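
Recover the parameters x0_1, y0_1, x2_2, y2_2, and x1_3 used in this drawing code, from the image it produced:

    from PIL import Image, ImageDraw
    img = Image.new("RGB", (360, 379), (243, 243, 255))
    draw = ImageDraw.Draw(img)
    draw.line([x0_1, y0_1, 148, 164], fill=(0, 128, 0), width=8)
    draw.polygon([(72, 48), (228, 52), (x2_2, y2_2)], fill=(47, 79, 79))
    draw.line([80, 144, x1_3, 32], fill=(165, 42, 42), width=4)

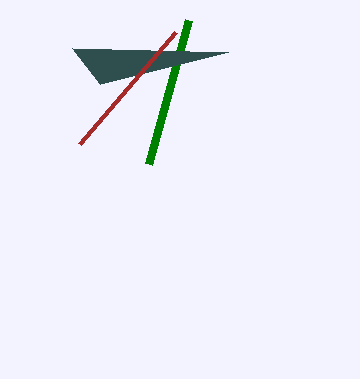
x0_1 = 188, y0_1 = 20, x2_2 = 100, y2_2 = 84, x1_3 = 176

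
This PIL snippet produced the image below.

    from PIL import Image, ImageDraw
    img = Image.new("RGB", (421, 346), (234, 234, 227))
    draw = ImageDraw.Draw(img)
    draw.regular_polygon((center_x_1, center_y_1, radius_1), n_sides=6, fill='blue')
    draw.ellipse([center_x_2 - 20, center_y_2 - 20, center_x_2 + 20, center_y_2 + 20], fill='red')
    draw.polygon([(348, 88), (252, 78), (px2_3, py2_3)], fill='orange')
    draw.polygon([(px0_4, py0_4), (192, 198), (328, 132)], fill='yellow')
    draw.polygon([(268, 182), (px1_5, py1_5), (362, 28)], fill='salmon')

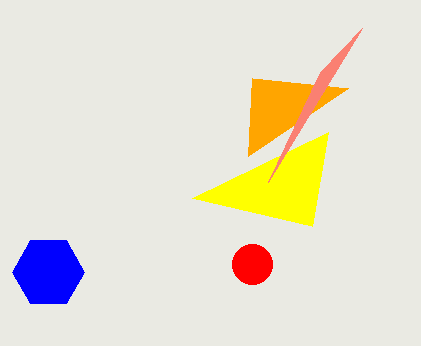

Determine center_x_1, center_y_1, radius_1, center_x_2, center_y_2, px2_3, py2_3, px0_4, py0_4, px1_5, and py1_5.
center_x_1 = 48, center_y_1 = 272, radius_1 = 36, center_x_2 = 252, center_y_2 = 264, px2_3 = 248, py2_3 = 156, px0_4 = 312, py0_4 = 226, px1_5 = 320, py1_5 = 72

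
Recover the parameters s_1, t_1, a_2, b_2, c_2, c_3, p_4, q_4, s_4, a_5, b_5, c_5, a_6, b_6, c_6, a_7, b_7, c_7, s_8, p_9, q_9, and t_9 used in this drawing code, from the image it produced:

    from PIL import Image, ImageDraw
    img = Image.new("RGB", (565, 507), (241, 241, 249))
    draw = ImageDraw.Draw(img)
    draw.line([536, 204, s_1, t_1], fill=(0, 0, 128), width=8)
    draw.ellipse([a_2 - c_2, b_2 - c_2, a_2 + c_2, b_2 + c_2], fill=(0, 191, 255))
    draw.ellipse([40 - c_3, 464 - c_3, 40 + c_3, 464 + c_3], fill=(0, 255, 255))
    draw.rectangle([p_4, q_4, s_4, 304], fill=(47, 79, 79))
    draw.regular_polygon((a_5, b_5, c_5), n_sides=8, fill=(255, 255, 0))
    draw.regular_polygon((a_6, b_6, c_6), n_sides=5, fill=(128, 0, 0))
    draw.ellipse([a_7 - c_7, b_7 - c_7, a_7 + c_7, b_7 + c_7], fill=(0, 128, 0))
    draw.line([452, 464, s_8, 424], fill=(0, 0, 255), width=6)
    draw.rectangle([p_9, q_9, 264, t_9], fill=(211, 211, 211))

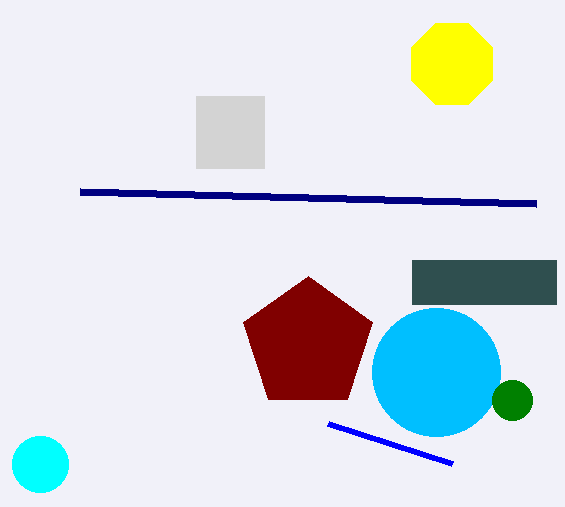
s_1 = 80; t_1 = 192; a_2 = 436; b_2 = 372; c_2 = 64; c_3 = 28; p_4 = 412; q_4 = 260; s_4 = 556; a_5 = 452; b_5 = 64; c_5 = 44; a_6 = 308; b_6 = 344; c_6 = 68; a_7 = 512; b_7 = 400; c_7 = 20; s_8 = 328; p_9 = 196; q_9 = 96; t_9 = 168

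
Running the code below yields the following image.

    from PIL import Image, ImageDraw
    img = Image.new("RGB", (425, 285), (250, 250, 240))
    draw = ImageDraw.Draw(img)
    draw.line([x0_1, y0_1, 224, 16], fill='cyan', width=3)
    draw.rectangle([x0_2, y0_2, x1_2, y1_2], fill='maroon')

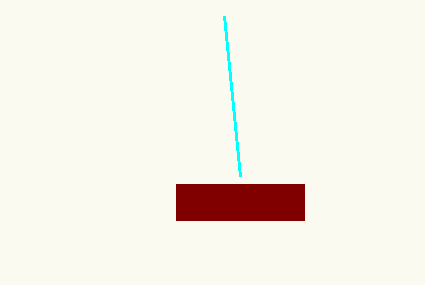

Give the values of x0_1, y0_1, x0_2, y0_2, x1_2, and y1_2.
x0_1 = 240, y0_1 = 176, x0_2 = 176, y0_2 = 184, x1_2 = 304, y1_2 = 220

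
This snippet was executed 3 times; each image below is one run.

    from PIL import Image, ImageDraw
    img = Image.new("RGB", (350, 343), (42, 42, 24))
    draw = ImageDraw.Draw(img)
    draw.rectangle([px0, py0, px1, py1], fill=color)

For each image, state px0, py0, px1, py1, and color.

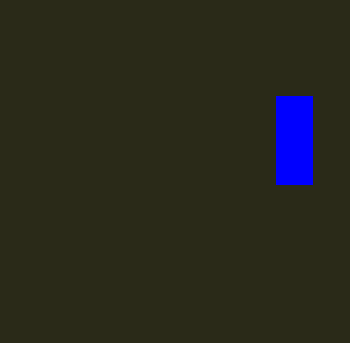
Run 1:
px0 = 276; py0 = 96; px1 = 312; py1 = 184; color = 'blue'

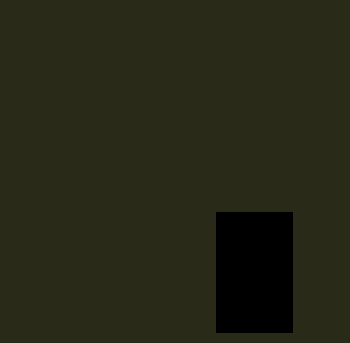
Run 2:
px0 = 216, py0 = 212, px1 = 292, py1 = 332, color = 'black'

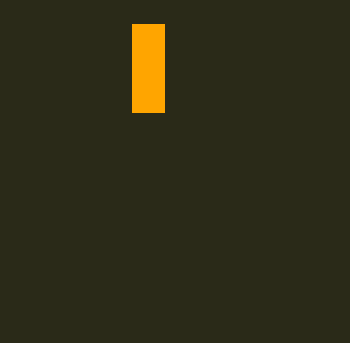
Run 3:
px0 = 132, py0 = 24, px1 = 164, py1 = 112, color = 'orange'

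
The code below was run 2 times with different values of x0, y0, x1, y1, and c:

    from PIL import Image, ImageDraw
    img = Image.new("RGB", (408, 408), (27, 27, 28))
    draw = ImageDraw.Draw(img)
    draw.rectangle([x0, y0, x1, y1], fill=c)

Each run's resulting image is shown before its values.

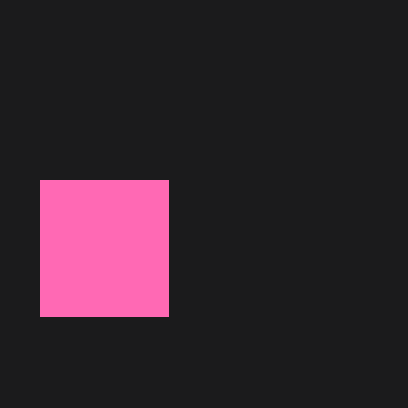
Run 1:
x0 = 40, y0 = 180, x1 = 168, y1 = 316, c = 'hotpink'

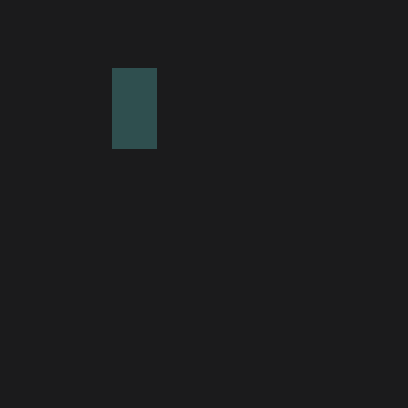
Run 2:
x0 = 112, y0 = 68, x1 = 156, y1 = 148, c = 'darkslategray'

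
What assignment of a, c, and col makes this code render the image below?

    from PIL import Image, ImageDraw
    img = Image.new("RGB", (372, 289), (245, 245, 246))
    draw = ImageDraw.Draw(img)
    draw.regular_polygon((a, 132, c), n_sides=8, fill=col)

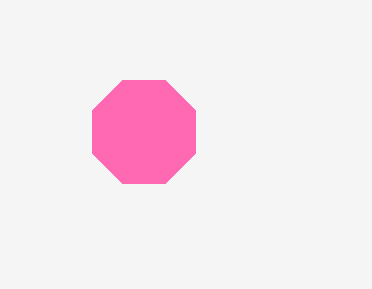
a = 144; c = 56; col = 'hotpink'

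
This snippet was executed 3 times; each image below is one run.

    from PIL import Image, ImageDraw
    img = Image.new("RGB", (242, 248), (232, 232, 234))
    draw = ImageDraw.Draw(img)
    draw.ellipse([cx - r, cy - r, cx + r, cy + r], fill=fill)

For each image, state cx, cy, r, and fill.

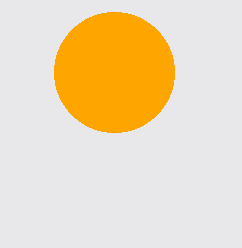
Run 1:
cx = 114
cy = 72
r = 60
fill = 'orange'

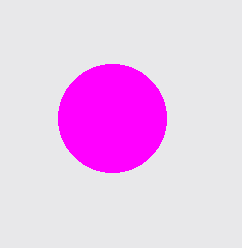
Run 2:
cx = 112, cy = 118, r = 54, fill = 'magenta'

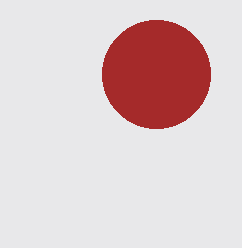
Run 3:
cx = 156
cy = 74
r = 54
fill = 'brown'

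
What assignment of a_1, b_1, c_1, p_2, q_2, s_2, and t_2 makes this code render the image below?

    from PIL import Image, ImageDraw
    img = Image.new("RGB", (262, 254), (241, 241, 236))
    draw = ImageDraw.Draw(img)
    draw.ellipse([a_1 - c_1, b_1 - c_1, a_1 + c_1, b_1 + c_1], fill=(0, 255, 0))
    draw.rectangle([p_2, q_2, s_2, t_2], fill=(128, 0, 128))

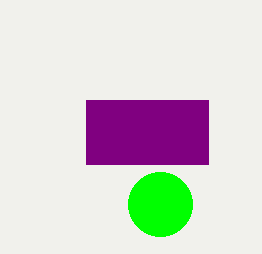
a_1 = 160, b_1 = 204, c_1 = 32, p_2 = 86, q_2 = 100, s_2 = 208, t_2 = 164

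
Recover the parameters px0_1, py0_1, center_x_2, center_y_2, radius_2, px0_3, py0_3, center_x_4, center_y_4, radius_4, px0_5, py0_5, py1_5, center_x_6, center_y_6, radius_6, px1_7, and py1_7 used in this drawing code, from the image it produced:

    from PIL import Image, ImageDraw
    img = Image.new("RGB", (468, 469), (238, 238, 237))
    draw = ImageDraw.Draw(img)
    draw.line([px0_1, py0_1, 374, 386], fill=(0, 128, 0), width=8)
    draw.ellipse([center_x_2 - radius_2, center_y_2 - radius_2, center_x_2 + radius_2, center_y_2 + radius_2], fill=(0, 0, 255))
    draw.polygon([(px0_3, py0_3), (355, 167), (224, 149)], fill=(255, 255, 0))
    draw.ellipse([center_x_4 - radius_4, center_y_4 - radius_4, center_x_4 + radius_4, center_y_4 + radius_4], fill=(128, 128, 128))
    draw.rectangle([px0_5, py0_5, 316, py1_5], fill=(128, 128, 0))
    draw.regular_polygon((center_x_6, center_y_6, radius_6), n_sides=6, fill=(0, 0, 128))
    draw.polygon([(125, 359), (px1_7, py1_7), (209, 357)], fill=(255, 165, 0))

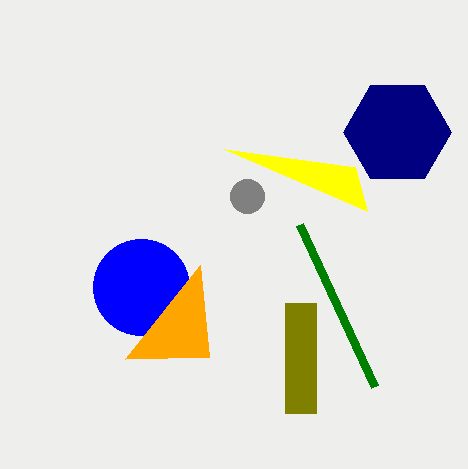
px0_1 = 299
py0_1 = 224
center_x_2 = 141
center_y_2 = 287
radius_2 = 48
px0_3 = 367
py0_3 = 211
center_x_4 = 247
center_y_4 = 196
radius_4 = 17
px0_5 = 285
py0_5 = 303
py1_5 = 413
center_x_6 = 397
center_y_6 = 132
radius_6 = 54
px1_7 = 200
py1_7 = 265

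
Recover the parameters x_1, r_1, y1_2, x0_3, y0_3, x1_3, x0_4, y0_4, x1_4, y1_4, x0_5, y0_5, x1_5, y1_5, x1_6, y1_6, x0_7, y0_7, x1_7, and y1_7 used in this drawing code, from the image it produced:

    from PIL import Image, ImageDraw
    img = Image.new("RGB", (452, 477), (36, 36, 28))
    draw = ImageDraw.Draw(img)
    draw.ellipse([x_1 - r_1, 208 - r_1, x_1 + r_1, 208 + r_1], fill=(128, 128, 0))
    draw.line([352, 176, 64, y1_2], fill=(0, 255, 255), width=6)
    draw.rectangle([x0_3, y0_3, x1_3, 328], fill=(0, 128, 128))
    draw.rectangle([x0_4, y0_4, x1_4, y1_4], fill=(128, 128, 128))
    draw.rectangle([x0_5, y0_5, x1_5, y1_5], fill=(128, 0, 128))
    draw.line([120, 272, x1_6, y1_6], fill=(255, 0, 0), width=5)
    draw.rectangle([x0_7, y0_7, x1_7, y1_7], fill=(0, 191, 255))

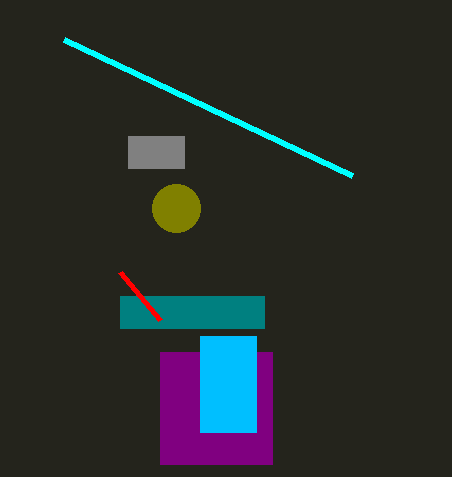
x_1 = 176; r_1 = 24; y1_2 = 40; x0_3 = 120; y0_3 = 296; x1_3 = 264; x0_4 = 128; y0_4 = 136; x1_4 = 184; y1_4 = 168; x0_5 = 160; y0_5 = 352; x1_5 = 272; y1_5 = 464; x1_6 = 160; y1_6 = 320; x0_7 = 200; y0_7 = 336; x1_7 = 256; y1_7 = 432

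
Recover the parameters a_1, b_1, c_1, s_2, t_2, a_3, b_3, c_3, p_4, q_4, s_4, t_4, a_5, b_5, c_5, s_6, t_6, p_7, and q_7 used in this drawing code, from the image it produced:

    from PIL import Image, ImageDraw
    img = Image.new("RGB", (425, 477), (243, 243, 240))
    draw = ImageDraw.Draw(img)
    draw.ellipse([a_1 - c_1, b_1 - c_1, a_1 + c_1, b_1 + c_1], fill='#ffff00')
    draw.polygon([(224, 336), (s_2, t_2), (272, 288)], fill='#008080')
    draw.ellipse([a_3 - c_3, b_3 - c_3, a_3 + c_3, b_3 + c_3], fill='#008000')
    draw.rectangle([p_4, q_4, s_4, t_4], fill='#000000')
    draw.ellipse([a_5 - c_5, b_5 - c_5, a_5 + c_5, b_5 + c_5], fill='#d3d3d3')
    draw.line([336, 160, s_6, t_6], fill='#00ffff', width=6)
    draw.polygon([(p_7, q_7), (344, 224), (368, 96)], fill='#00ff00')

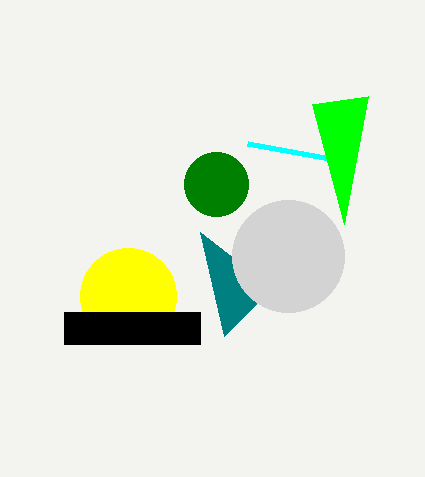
a_1 = 128
b_1 = 296
c_1 = 48
s_2 = 200
t_2 = 232
a_3 = 216
b_3 = 184
c_3 = 32
p_4 = 64
q_4 = 312
s_4 = 200
t_4 = 344
a_5 = 288
b_5 = 256
c_5 = 56
s_6 = 248
t_6 = 144
p_7 = 312
q_7 = 104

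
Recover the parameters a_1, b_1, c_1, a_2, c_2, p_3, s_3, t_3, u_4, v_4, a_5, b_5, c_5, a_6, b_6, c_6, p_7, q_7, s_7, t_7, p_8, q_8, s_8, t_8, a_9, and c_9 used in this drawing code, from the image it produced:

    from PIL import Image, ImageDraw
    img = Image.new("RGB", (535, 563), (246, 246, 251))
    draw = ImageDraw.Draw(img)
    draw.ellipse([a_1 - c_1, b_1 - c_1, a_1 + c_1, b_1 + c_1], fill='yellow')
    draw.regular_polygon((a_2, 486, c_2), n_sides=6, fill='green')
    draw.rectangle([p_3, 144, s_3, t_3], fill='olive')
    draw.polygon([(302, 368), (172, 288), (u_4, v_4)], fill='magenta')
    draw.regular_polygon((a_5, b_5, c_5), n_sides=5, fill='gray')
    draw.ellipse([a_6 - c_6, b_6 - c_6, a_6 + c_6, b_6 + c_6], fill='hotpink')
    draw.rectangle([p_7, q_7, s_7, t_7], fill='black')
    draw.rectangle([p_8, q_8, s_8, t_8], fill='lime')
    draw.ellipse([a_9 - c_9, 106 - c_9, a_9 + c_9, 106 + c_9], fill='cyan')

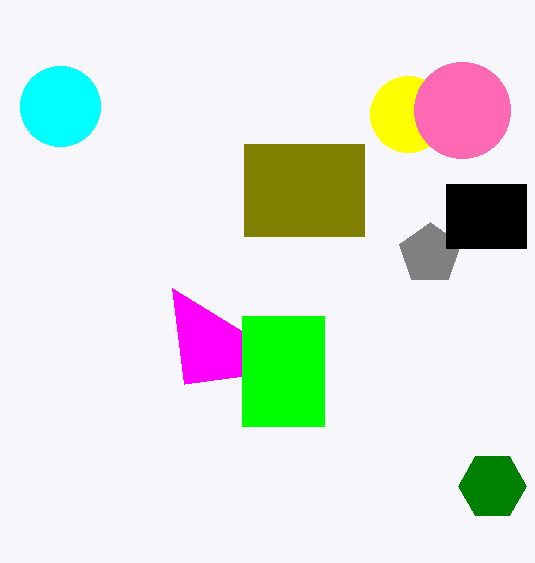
a_1 = 408, b_1 = 114, c_1 = 38, a_2 = 492, c_2 = 34, p_3 = 244, s_3 = 364, t_3 = 236, u_4 = 184, v_4 = 384, a_5 = 430, b_5 = 254, c_5 = 32, a_6 = 462, b_6 = 110, c_6 = 48, p_7 = 446, q_7 = 184, s_7 = 526, t_7 = 248, p_8 = 242, q_8 = 316, s_8 = 324, t_8 = 426, a_9 = 60, c_9 = 40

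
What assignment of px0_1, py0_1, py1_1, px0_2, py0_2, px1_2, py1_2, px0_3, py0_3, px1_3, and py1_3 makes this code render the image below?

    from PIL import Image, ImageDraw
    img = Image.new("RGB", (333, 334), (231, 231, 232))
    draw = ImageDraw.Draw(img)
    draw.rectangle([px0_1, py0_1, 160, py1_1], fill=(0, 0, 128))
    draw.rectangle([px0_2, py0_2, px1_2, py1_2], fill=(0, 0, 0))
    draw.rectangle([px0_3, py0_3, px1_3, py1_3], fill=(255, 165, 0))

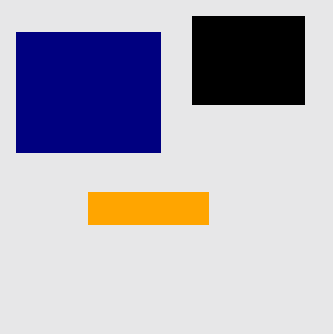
px0_1 = 16, py0_1 = 32, py1_1 = 152, px0_2 = 192, py0_2 = 16, px1_2 = 304, py1_2 = 104, px0_3 = 88, py0_3 = 192, px1_3 = 208, py1_3 = 224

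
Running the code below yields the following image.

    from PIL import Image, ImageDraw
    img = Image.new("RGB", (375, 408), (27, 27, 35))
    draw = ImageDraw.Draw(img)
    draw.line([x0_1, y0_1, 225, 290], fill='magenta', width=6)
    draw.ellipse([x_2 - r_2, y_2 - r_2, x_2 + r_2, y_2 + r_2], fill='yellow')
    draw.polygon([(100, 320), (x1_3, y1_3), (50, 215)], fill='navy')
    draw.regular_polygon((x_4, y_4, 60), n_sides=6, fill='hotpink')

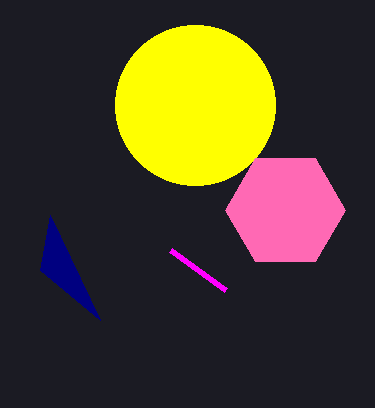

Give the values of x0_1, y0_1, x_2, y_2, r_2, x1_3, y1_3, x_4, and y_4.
x0_1 = 170, y0_1 = 250, x_2 = 195, y_2 = 105, r_2 = 80, x1_3 = 40, y1_3 = 270, x_4 = 285, y_4 = 210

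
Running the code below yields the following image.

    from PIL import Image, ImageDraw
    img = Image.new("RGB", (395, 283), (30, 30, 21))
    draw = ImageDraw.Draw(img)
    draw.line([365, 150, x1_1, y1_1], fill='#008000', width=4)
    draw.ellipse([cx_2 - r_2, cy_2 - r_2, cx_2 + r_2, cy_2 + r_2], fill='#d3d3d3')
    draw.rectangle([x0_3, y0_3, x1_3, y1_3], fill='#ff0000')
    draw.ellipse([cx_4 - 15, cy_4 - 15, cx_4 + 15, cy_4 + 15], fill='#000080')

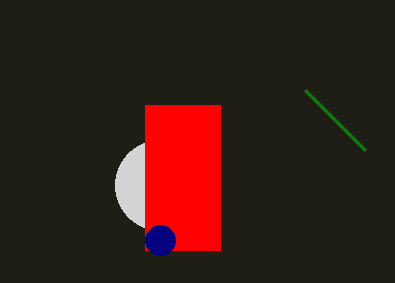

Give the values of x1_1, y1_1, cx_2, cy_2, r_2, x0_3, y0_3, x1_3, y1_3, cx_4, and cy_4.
x1_1 = 305, y1_1 = 90, cx_2 = 160, cy_2 = 185, r_2 = 45, x0_3 = 145, y0_3 = 105, x1_3 = 220, y1_3 = 250, cx_4 = 160, cy_4 = 240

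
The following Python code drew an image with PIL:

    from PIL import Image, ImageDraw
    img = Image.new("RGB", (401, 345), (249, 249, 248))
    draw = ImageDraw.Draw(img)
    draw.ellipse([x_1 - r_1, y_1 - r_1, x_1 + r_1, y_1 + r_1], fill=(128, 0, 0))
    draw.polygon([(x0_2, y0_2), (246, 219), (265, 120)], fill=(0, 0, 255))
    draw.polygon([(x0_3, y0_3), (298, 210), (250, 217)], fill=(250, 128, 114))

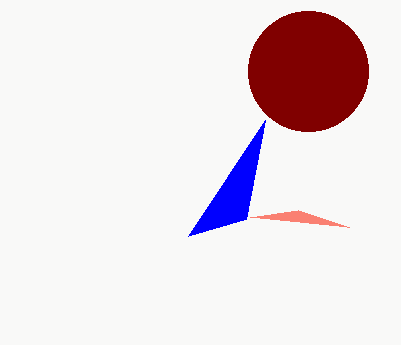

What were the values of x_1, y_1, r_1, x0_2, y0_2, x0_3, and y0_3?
x_1 = 308; y_1 = 71; r_1 = 60; x0_2 = 188; y0_2 = 236; x0_3 = 349; y0_3 = 227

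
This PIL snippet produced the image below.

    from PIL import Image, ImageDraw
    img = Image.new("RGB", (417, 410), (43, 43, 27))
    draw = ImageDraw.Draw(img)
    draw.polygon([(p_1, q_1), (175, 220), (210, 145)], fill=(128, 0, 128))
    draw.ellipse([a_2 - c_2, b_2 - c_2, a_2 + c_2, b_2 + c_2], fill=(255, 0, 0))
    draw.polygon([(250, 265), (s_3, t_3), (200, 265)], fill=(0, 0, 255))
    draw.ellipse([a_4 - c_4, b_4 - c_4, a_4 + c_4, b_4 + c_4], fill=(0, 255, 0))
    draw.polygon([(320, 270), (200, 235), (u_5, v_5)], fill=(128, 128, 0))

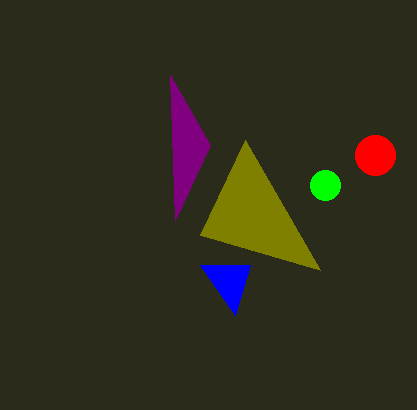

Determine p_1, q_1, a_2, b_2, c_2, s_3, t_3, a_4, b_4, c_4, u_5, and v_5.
p_1 = 170; q_1 = 75; a_2 = 375; b_2 = 155; c_2 = 20; s_3 = 235; t_3 = 315; a_4 = 325; b_4 = 185; c_4 = 15; u_5 = 245; v_5 = 140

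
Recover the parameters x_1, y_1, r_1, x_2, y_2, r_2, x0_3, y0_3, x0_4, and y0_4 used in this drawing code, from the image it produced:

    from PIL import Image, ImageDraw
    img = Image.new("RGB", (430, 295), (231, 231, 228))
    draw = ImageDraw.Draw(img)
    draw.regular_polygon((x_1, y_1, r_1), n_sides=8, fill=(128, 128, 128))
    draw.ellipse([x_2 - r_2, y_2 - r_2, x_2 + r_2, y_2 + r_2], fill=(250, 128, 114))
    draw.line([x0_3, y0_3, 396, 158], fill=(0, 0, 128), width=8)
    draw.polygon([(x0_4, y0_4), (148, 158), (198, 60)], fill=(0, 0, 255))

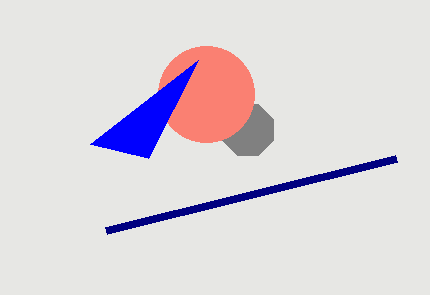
x_1 = 248, y_1 = 130, r_1 = 28, x_2 = 206, y_2 = 94, r_2 = 48, x0_3 = 106, y0_3 = 230, x0_4 = 90, y0_4 = 144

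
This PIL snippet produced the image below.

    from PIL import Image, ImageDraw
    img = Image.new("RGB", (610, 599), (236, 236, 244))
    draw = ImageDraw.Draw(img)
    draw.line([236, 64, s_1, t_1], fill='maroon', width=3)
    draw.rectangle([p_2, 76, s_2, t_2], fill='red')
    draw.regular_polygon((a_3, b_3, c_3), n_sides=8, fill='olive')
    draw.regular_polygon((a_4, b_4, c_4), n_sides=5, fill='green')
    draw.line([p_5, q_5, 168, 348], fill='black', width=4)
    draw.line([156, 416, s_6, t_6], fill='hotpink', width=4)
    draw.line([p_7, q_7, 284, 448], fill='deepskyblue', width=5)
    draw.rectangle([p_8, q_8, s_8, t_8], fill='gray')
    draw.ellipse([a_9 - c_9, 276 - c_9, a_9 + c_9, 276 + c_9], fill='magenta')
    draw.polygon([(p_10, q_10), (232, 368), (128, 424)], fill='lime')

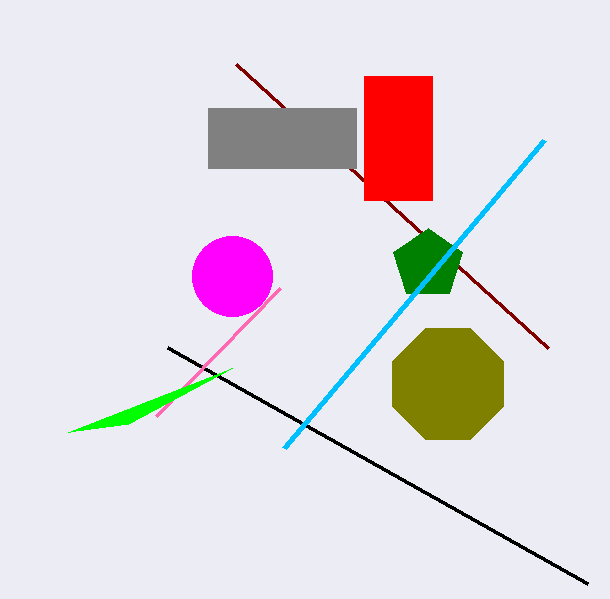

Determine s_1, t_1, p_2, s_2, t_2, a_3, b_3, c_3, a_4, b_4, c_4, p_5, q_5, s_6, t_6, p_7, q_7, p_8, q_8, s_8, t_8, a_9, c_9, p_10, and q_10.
s_1 = 548, t_1 = 348, p_2 = 364, s_2 = 432, t_2 = 200, a_3 = 448, b_3 = 384, c_3 = 60, a_4 = 428, b_4 = 264, c_4 = 36, p_5 = 588, q_5 = 584, s_6 = 280, t_6 = 288, p_7 = 544, q_7 = 140, p_8 = 208, q_8 = 108, s_8 = 356, t_8 = 168, a_9 = 232, c_9 = 40, p_10 = 68, q_10 = 432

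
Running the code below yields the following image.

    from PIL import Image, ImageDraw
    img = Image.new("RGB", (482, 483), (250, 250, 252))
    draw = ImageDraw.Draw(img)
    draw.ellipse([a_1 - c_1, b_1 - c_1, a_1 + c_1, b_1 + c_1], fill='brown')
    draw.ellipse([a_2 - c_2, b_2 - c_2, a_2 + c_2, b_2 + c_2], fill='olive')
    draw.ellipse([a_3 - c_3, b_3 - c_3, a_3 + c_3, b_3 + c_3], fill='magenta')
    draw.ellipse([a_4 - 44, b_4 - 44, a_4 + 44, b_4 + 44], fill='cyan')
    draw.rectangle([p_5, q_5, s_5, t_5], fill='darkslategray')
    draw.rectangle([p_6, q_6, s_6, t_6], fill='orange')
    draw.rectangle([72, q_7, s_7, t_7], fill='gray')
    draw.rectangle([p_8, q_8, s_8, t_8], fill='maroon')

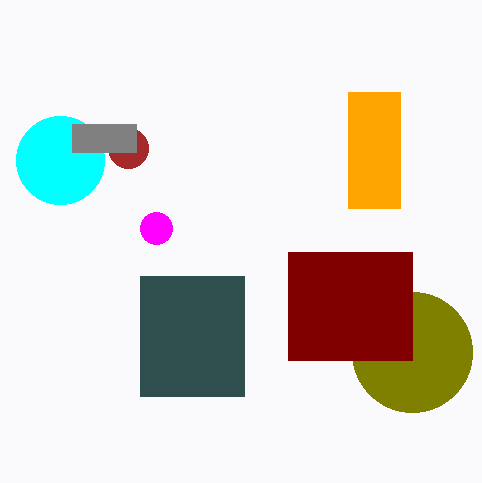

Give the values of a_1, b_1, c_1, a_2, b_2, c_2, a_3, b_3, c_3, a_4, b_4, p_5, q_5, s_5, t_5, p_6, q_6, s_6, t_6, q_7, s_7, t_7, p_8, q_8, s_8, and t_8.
a_1 = 128, b_1 = 148, c_1 = 20, a_2 = 412, b_2 = 352, c_2 = 60, a_3 = 156, b_3 = 228, c_3 = 16, a_4 = 60, b_4 = 160, p_5 = 140, q_5 = 276, s_5 = 244, t_5 = 396, p_6 = 348, q_6 = 92, s_6 = 400, t_6 = 208, q_7 = 124, s_7 = 136, t_7 = 152, p_8 = 288, q_8 = 252, s_8 = 412, t_8 = 360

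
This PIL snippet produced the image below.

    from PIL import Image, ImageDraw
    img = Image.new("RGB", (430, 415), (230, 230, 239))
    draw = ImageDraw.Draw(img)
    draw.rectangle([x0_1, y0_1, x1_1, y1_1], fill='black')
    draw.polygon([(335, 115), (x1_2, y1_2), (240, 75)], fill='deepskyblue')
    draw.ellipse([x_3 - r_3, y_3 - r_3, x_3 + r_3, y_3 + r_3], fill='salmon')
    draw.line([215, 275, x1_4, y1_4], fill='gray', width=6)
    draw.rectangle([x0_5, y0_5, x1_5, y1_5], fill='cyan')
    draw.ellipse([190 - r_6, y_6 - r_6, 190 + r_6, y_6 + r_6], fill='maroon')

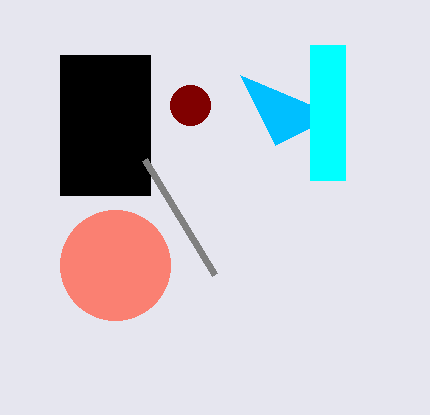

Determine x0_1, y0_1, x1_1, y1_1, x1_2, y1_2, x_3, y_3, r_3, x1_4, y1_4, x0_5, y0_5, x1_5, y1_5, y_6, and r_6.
x0_1 = 60; y0_1 = 55; x1_1 = 150; y1_1 = 195; x1_2 = 275; y1_2 = 145; x_3 = 115; y_3 = 265; r_3 = 55; x1_4 = 145; y1_4 = 160; x0_5 = 310; y0_5 = 45; x1_5 = 345; y1_5 = 180; y_6 = 105; r_6 = 20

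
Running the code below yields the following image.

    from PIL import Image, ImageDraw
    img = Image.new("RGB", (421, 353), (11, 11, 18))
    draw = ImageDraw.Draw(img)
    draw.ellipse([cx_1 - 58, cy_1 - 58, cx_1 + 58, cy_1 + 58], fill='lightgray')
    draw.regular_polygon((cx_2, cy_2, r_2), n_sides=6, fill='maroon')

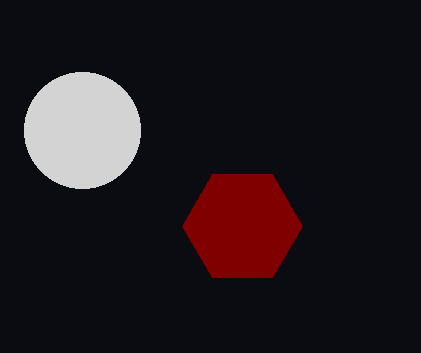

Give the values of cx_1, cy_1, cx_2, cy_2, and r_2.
cx_1 = 82
cy_1 = 130
cx_2 = 242
cy_2 = 226
r_2 = 60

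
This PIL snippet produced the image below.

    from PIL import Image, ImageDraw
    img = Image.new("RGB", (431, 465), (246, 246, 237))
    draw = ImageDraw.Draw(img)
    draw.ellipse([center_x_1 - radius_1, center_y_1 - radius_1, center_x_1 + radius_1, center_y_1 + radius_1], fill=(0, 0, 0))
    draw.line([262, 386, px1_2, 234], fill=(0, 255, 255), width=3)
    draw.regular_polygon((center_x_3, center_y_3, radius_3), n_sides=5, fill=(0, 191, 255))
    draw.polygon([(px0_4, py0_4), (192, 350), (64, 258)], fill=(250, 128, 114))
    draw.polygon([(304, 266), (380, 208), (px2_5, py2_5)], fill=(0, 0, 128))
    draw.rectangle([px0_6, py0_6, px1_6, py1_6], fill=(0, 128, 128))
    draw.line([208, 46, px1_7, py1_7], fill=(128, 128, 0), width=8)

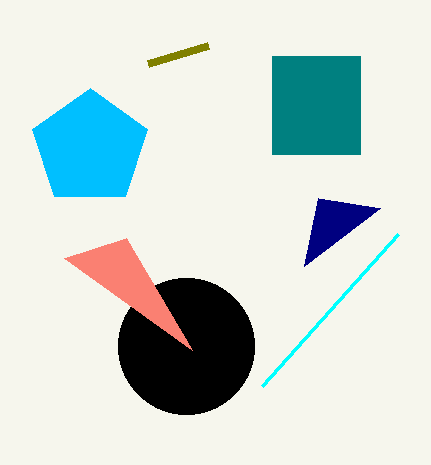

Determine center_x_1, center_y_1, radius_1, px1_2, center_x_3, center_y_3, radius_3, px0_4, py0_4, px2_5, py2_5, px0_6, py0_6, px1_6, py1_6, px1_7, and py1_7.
center_x_1 = 186, center_y_1 = 346, radius_1 = 68, px1_2 = 398, center_x_3 = 90, center_y_3 = 148, radius_3 = 60, px0_4 = 126, py0_4 = 238, px2_5 = 318, py2_5 = 198, px0_6 = 272, py0_6 = 56, px1_6 = 360, py1_6 = 154, px1_7 = 148, py1_7 = 64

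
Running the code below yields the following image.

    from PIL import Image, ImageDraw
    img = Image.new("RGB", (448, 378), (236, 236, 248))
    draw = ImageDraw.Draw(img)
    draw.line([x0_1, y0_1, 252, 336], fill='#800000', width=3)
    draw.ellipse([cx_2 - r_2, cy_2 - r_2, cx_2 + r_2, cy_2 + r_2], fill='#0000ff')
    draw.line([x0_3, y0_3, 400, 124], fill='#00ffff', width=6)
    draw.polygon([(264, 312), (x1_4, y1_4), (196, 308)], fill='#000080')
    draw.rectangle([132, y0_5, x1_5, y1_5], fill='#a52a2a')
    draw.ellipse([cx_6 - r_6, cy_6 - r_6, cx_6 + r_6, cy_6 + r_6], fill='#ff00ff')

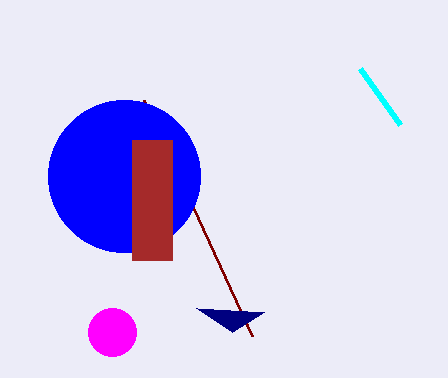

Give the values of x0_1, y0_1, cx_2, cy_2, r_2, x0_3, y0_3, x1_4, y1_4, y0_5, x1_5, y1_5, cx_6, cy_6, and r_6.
x0_1 = 144
y0_1 = 100
cx_2 = 124
cy_2 = 176
r_2 = 76
x0_3 = 360
y0_3 = 68
x1_4 = 232
y1_4 = 332
y0_5 = 140
x1_5 = 172
y1_5 = 260
cx_6 = 112
cy_6 = 332
r_6 = 24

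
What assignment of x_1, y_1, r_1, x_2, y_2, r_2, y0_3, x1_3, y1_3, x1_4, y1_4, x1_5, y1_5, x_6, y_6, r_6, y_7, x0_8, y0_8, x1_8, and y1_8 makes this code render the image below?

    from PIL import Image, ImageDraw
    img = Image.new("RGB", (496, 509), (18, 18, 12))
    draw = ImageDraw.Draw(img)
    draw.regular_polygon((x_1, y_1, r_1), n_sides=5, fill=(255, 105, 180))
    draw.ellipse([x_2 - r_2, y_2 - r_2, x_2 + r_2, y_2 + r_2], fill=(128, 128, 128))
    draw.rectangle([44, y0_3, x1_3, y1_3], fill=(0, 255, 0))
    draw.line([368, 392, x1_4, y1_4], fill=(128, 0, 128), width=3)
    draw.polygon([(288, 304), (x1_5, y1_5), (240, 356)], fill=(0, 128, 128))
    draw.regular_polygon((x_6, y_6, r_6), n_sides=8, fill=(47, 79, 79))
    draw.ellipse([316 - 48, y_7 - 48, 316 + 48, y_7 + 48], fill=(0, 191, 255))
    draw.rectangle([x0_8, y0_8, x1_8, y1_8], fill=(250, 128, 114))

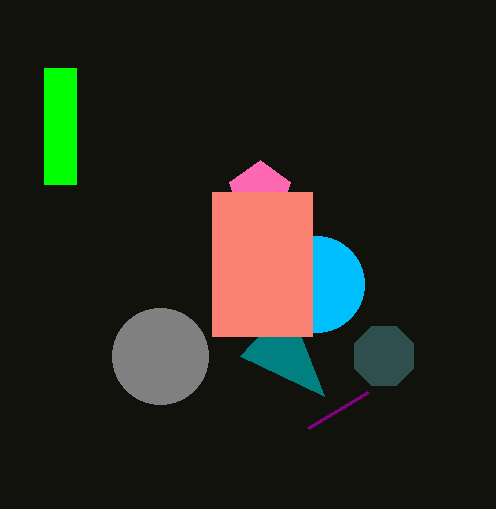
x_1 = 260, y_1 = 192, r_1 = 32, x_2 = 160, y_2 = 356, r_2 = 48, y0_3 = 68, x1_3 = 76, y1_3 = 184, x1_4 = 308, y1_4 = 428, x1_5 = 324, y1_5 = 396, x_6 = 384, y_6 = 356, r_6 = 32, y_7 = 284, x0_8 = 212, y0_8 = 192, x1_8 = 312, y1_8 = 336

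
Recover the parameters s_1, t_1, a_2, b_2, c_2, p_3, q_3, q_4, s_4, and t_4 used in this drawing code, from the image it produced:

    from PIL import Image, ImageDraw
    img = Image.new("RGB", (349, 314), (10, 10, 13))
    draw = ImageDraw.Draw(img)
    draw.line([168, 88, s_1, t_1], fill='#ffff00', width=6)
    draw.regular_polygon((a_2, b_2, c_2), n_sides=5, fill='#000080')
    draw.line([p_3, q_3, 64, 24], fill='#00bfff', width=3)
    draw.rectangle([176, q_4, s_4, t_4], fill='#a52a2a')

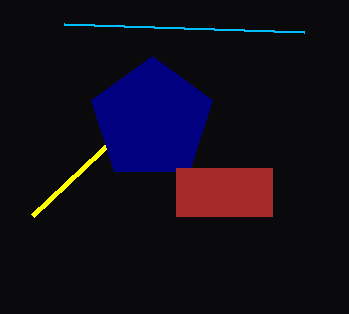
s_1 = 32
t_1 = 216
a_2 = 152
b_2 = 120
c_2 = 64
p_3 = 304
q_3 = 32
q_4 = 168
s_4 = 272
t_4 = 216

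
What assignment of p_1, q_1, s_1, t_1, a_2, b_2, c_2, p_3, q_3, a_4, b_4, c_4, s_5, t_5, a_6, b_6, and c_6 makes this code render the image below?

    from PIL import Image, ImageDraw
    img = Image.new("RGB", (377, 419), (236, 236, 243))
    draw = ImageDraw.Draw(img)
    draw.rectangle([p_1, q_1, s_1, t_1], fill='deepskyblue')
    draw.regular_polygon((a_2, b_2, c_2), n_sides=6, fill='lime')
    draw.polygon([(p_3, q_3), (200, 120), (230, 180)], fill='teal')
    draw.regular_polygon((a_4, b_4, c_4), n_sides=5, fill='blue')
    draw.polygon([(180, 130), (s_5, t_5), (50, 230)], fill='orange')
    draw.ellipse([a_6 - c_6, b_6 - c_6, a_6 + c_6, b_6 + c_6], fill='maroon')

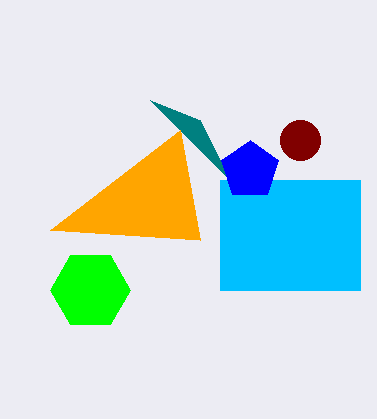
p_1 = 220; q_1 = 180; s_1 = 360; t_1 = 290; a_2 = 90; b_2 = 290; c_2 = 40; p_3 = 150; q_3 = 100; a_4 = 250; b_4 = 170; c_4 = 30; s_5 = 200; t_5 = 240; a_6 = 300; b_6 = 140; c_6 = 20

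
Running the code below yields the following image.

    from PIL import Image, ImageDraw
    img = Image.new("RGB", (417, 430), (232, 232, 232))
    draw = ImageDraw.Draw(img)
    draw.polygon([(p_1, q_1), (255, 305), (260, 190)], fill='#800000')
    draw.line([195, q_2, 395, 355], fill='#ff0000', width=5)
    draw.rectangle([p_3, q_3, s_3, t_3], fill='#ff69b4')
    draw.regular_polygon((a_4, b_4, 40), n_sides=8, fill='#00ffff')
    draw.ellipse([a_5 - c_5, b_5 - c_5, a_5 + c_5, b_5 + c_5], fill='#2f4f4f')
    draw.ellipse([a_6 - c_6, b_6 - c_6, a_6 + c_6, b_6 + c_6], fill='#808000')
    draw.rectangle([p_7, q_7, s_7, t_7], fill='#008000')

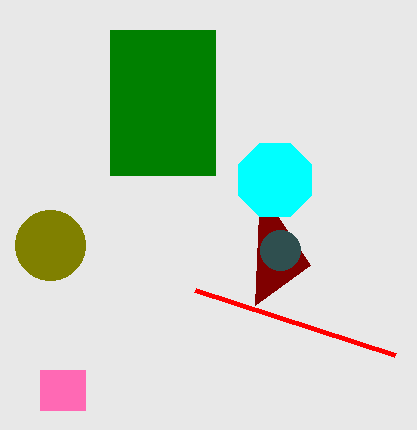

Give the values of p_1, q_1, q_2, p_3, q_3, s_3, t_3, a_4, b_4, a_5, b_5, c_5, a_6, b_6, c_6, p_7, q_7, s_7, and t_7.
p_1 = 310, q_1 = 265, q_2 = 290, p_3 = 40, q_3 = 370, s_3 = 85, t_3 = 410, a_4 = 275, b_4 = 180, a_5 = 280, b_5 = 250, c_5 = 20, a_6 = 50, b_6 = 245, c_6 = 35, p_7 = 110, q_7 = 30, s_7 = 215, t_7 = 175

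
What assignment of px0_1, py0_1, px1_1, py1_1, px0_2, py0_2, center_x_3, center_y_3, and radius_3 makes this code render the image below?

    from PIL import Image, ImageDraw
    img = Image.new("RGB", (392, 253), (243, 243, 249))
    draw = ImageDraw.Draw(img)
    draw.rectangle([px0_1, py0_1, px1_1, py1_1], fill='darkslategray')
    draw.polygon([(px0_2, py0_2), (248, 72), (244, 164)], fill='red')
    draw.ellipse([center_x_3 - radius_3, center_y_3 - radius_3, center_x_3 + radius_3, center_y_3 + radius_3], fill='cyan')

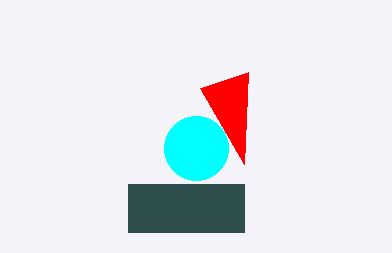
px0_1 = 128; py0_1 = 184; px1_1 = 244; py1_1 = 232; px0_2 = 200; py0_2 = 88; center_x_3 = 196; center_y_3 = 148; radius_3 = 32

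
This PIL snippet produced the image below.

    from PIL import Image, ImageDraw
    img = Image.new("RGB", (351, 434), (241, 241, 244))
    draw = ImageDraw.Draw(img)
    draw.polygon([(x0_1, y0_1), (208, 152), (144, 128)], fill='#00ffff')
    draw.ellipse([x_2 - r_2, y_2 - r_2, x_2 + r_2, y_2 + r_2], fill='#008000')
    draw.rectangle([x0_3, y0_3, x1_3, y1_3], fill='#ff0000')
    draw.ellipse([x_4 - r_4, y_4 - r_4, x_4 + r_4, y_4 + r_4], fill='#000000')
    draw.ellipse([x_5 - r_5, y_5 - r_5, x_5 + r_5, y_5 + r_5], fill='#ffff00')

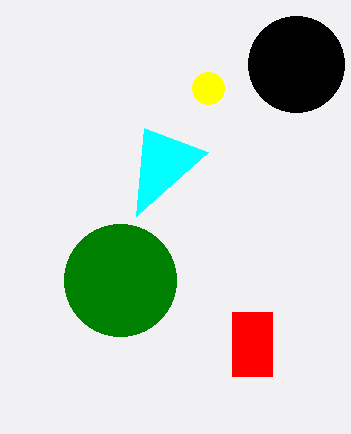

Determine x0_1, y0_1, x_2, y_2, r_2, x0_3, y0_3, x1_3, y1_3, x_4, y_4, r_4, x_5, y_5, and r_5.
x0_1 = 136; y0_1 = 216; x_2 = 120; y_2 = 280; r_2 = 56; x0_3 = 232; y0_3 = 312; x1_3 = 272; y1_3 = 376; x_4 = 296; y_4 = 64; r_4 = 48; x_5 = 208; y_5 = 88; r_5 = 16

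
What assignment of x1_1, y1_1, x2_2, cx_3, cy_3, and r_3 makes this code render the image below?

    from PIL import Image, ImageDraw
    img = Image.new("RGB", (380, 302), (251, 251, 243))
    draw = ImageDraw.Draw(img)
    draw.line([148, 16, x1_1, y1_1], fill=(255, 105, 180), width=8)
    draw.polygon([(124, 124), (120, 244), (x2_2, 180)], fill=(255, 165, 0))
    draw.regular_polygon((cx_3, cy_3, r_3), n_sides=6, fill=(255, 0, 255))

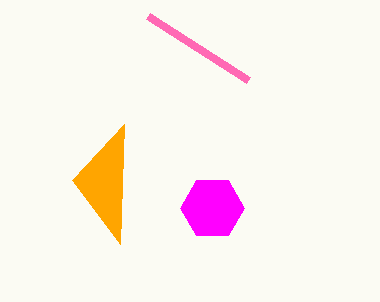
x1_1 = 248, y1_1 = 80, x2_2 = 72, cx_3 = 212, cy_3 = 208, r_3 = 32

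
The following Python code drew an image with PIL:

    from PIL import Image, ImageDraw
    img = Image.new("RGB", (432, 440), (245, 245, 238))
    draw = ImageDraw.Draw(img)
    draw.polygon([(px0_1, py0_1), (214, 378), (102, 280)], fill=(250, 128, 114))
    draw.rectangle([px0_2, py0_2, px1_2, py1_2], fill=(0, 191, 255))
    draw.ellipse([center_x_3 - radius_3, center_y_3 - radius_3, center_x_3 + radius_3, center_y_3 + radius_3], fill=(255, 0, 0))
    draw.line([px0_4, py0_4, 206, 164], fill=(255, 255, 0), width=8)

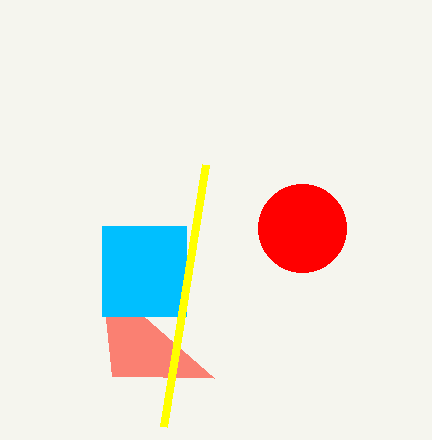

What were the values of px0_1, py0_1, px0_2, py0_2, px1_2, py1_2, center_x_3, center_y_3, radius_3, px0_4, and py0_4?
px0_1 = 112
py0_1 = 376
px0_2 = 102
py0_2 = 226
px1_2 = 186
py1_2 = 316
center_x_3 = 302
center_y_3 = 228
radius_3 = 44
px0_4 = 164
py0_4 = 426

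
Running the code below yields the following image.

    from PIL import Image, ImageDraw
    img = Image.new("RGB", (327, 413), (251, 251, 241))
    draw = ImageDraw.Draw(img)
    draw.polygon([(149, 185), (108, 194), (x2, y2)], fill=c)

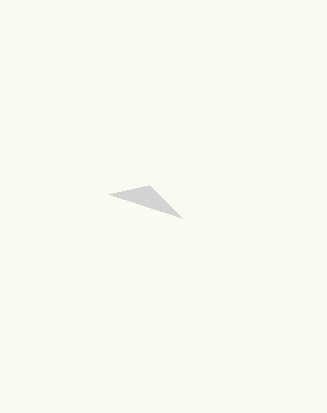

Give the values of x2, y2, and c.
x2 = 182, y2 = 218, c = 'lightgray'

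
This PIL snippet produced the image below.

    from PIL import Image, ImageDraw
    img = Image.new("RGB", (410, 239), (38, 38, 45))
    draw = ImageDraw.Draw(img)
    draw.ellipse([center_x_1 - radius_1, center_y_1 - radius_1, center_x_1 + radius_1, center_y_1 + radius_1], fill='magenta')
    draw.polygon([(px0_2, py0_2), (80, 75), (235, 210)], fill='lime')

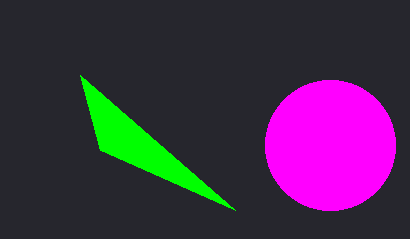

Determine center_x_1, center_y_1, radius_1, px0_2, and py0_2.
center_x_1 = 330; center_y_1 = 145; radius_1 = 65; px0_2 = 100; py0_2 = 150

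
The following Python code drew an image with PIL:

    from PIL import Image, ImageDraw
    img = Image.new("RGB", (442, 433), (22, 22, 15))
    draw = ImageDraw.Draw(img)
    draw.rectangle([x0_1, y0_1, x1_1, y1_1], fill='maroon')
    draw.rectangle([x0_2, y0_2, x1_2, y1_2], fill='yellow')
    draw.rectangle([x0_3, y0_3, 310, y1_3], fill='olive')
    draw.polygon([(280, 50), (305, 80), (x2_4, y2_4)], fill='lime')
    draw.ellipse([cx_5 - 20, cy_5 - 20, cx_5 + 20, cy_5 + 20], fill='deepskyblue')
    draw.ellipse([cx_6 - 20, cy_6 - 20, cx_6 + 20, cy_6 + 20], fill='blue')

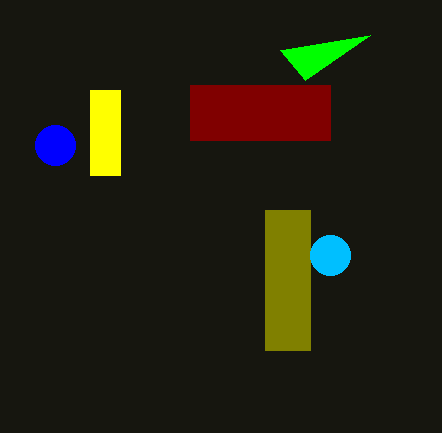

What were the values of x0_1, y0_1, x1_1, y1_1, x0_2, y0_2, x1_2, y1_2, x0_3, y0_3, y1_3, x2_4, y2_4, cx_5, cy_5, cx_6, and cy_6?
x0_1 = 190, y0_1 = 85, x1_1 = 330, y1_1 = 140, x0_2 = 90, y0_2 = 90, x1_2 = 120, y1_2 = 175, x0_3 = 265, y0_3 = 210, y1_3 = 350, x2_4 = 370, y2_4 = 35, cx_5 = 330, cy_5 = 255, cx_6 = 55, cy_6 = 145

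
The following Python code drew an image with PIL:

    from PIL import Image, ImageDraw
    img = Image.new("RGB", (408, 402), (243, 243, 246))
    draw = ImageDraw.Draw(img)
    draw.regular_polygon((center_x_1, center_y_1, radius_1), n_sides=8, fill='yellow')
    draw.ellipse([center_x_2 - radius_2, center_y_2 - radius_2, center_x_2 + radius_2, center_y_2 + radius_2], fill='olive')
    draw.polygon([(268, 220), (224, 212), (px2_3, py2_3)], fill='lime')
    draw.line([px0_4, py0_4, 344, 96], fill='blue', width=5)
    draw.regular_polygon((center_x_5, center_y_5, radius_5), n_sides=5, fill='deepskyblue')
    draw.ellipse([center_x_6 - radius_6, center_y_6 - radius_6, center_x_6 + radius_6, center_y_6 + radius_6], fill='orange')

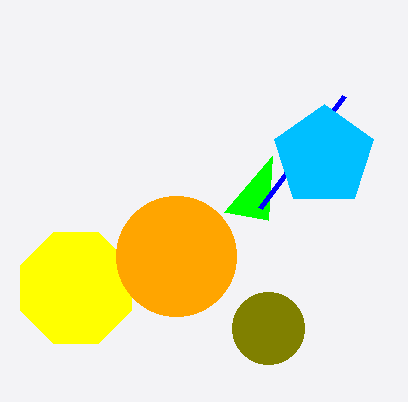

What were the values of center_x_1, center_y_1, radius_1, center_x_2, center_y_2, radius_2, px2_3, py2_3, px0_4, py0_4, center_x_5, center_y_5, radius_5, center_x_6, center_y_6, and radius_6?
center_x_1 = 76; center_y_1 = 288; radius_1 = 60; center_x_2 = 268; center_y_2 = 328; radius_2 = 36; px2_3 = 272; py2_3 = 156; px0_4 = 260; py0_4 = 208; center_x_5 = 324; center_y_5 = 156; radius_5 = 52; center_x_6 = 176; center_y_6 = 256; radius_6 = 60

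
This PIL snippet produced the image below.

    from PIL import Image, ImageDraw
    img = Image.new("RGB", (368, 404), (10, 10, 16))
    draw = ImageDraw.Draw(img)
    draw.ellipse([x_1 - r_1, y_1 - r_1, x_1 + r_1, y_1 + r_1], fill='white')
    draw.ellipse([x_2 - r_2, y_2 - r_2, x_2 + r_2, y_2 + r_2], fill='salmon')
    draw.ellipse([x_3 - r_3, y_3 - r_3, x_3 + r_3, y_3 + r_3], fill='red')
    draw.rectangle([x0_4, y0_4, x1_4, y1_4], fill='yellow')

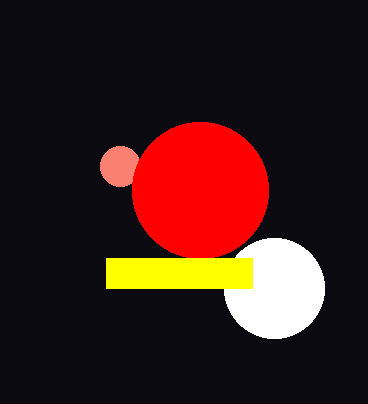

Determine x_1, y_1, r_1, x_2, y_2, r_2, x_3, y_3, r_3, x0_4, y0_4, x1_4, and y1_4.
x_1 = 274, y_1 = 288, r_1 = 50, x_2 = 120, y_2 = 166, r_2 = 20, x_3 = 200, y_3 = 190, r_3 = 68, x0_4 = 106, y0_4 = 258, x1_4 = 252, y1_4 = 288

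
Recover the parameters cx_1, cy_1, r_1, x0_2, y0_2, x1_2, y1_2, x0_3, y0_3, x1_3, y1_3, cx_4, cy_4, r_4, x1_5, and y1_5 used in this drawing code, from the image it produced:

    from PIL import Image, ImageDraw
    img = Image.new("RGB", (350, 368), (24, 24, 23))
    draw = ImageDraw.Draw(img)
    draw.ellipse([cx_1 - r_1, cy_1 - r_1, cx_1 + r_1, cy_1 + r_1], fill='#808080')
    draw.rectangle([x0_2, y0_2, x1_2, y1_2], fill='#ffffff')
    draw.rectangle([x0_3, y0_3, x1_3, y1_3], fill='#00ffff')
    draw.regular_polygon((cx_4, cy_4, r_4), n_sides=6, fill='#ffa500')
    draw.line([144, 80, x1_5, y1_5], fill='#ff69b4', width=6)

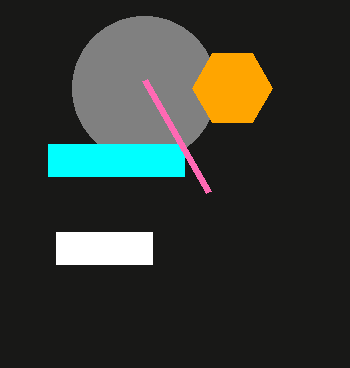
cx_1 = 144, cy_1 = 88, r_1 = 72, x0_2 = 56, y0_2 = 232, x1_2 = 152, y1_2 = 264, x0_3 = 48, y0_3 = 144, x1_3 = 184, y1_3 = 176, cx_4 = 232, cy_4 = 88, r_4 = 40, x1_5 = 208, y1_5 = 192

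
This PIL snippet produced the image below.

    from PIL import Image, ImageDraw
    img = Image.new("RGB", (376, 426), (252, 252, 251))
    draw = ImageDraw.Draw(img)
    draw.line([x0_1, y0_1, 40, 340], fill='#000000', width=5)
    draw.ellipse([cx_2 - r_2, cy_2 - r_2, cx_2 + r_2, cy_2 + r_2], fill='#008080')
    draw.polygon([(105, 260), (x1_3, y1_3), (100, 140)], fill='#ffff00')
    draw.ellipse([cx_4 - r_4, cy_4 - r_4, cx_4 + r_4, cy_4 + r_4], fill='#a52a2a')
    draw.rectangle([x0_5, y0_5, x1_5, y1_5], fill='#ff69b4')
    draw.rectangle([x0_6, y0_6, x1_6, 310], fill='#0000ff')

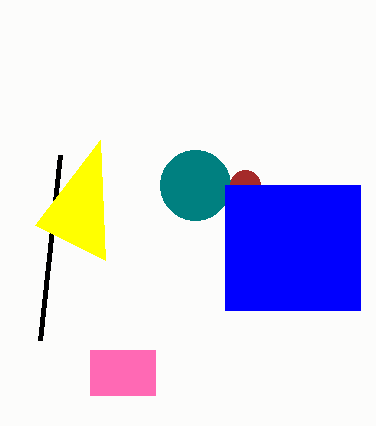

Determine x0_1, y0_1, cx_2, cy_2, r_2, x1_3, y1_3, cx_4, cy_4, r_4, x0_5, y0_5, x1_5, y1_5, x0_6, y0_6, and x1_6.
x0_1 = 60, y0_1 = 155, cx_2 = 195, cy_2 = 185, r_2 = 35, x1_3 = 35, y1_3 = 225, cx_4 = 245, cy_4 = 185, r_4 = 15, x0_5 = 90, y0_5 = 350, x1_5 = 155, y1_5 = 395, x0_6 = 225, y0_6 = 185, x1_6 = 360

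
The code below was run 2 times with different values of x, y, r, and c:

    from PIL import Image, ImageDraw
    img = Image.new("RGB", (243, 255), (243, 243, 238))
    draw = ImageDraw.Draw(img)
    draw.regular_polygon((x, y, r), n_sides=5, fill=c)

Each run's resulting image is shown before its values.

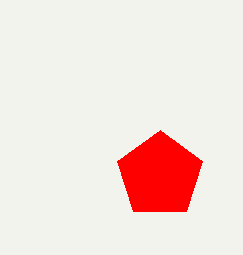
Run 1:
x = 160
y = 175
r = 45
c = 'red'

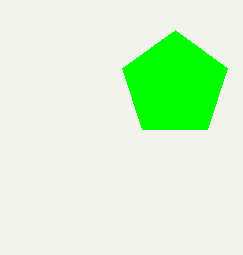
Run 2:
x = 175, y = 85, r = 55, c = 'lime'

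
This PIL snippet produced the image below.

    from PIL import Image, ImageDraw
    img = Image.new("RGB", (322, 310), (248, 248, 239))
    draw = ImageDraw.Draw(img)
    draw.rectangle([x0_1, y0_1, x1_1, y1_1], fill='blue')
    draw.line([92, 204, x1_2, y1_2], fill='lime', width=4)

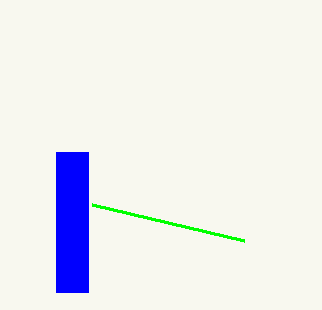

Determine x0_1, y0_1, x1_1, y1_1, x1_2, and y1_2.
x0_1 = 56, y0_1 = 152, x1_1 = 88, y1_1 = 292, x1_2 = 244, y1_2 = 240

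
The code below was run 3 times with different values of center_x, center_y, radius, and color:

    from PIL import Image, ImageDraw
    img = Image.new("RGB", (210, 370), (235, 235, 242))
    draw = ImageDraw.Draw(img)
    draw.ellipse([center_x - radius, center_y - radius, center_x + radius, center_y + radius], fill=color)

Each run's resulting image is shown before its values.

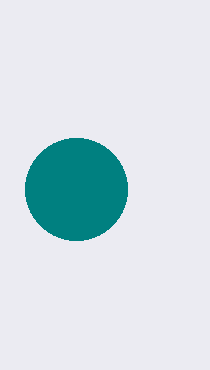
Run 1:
center_x = 76
center_y = 189
radius = 51
color = 'teal'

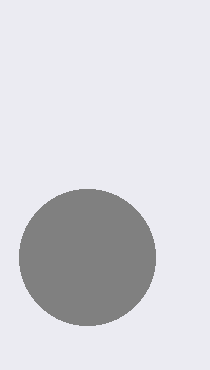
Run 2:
center_x = 87; center_y = 257; radius = 68; color = 'gray'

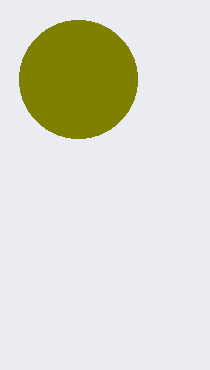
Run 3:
center_x = 78
center_y = 79
radius = 59
color = 'olive'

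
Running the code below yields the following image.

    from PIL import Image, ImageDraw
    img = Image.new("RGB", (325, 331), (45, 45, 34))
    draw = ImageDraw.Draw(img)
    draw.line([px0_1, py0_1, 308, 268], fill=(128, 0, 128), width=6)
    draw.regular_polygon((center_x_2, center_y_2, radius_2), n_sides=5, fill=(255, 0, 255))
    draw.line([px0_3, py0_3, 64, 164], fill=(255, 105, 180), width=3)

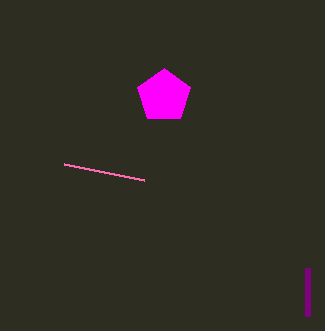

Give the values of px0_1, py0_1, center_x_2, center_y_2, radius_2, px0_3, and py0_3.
px0_1 = 308
py0_1 = 316
center_x_2 = 164
center_y_2 = 96
radius_2 = 28
px0_3 = 144
py0_3 = 180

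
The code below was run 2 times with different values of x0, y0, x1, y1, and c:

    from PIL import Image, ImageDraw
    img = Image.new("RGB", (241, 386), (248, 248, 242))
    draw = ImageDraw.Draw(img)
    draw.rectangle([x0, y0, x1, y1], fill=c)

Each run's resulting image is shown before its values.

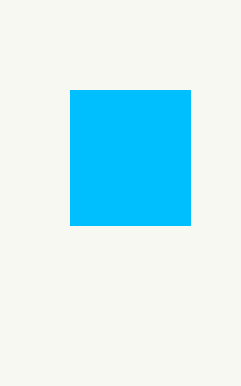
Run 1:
x0 = 70
y0 = 90
x1 = 190
y1 = 225
c = 'deepskyblue'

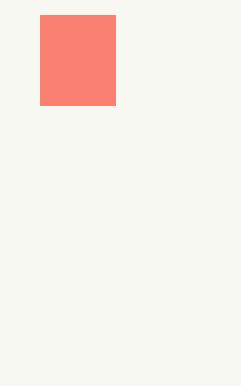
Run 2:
x0 = 40, y0 = 15, x1 = 115, y1 = 105, c = 'salmon'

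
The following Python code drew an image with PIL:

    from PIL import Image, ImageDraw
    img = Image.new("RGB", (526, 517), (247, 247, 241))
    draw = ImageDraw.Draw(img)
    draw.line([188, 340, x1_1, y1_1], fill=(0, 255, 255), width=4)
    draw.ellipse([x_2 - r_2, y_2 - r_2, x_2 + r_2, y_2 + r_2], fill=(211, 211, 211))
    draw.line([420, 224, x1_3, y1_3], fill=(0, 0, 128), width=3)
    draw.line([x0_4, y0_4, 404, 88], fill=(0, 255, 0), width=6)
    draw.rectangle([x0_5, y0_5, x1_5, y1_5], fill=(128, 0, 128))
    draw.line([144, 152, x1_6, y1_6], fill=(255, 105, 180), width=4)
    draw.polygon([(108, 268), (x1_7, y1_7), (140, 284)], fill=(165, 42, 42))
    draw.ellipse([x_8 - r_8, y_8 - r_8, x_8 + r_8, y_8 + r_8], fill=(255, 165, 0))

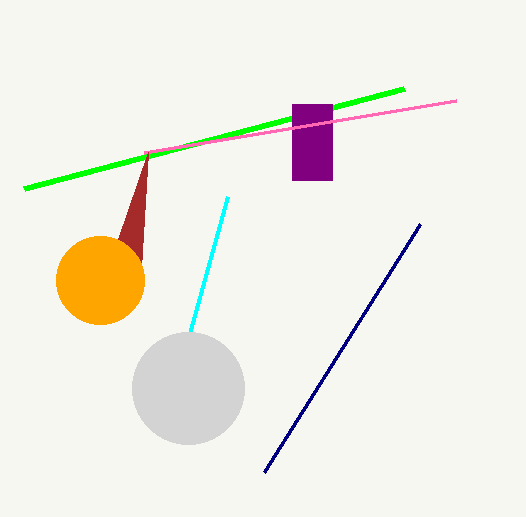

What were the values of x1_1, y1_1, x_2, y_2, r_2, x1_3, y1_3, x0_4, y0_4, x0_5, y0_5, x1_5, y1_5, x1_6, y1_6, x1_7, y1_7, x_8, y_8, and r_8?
x1_1 = 228, y1_1 = 196, x_2 = 188, y_2 = 388, r_2 = 56, x1_3 = 264, y1_3 = 472, x0_4 = 24, y0_4 = 188, x0_5 = 292, y0_5 = 104, x1_5 = 332, y1_5 = 180, x1_6 = 456, y1_6 = 100, x1_7 = 148, y1_7 = 152, x_8 = 100, y_8 = 280, r_8 = 44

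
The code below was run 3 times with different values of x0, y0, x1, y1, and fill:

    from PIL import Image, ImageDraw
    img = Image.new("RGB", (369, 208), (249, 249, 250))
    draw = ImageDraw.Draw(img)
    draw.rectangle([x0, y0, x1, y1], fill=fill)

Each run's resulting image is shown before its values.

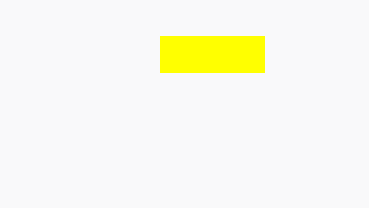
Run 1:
x0 = 160, y0 = 36, x1 = 264, y1 = 72, fill = 'yellow'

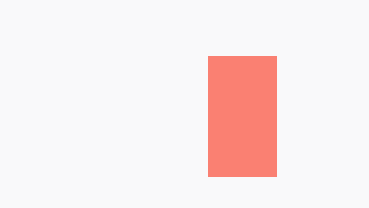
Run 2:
x0 = 208
y0 = 56
x1 = 276
y1 = 176
fill = 'salmon'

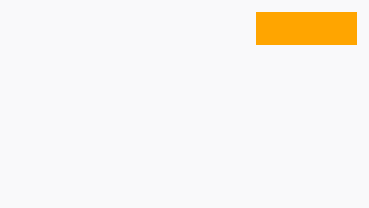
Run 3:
x0 = 256; y0 = 12; x1 = 356; y1 = 44; fill = 'orange'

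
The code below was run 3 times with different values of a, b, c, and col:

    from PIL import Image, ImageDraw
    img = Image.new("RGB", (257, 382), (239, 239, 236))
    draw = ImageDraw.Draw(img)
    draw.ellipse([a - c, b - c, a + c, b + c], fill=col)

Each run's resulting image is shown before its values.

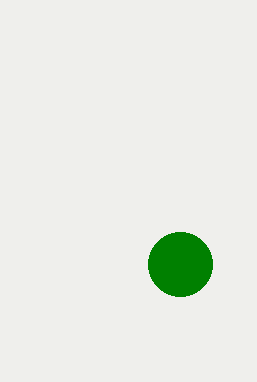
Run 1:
a = 180; b = 264; c = 32; col = 'green'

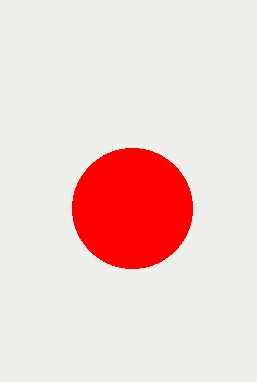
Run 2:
a = 132, b = 208, c = 60, col = 'red'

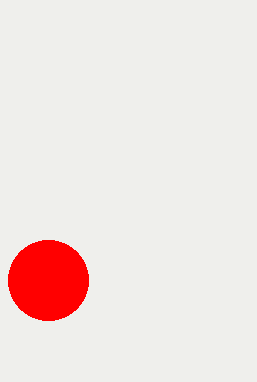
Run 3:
a = 48; b = 280; c = 40; col = 'red'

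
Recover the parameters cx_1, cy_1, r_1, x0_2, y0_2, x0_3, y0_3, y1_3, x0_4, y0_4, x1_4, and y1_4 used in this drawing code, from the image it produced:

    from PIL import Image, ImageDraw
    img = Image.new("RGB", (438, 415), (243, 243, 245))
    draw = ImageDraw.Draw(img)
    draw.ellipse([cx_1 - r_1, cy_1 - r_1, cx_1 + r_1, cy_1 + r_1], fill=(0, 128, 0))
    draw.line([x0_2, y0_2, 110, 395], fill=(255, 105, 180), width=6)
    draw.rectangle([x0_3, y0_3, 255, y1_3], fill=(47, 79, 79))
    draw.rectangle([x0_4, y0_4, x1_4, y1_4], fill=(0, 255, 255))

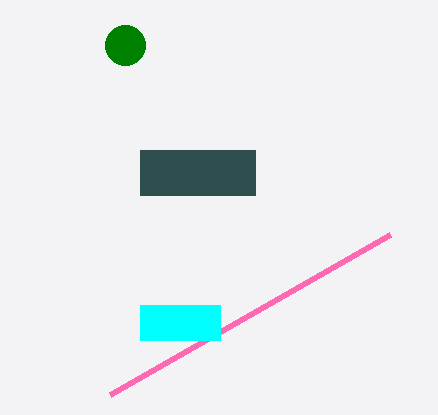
cx_1 = 125
cy_1 = 45
r_1 = 20
x0_2 = 390
y0_2 = 235
x0_3 = 140
y0_3 = 150
y1_3 = 195
x0_4 = 140
y0_4 = 305
x1_4 = 220
y1_4 = 340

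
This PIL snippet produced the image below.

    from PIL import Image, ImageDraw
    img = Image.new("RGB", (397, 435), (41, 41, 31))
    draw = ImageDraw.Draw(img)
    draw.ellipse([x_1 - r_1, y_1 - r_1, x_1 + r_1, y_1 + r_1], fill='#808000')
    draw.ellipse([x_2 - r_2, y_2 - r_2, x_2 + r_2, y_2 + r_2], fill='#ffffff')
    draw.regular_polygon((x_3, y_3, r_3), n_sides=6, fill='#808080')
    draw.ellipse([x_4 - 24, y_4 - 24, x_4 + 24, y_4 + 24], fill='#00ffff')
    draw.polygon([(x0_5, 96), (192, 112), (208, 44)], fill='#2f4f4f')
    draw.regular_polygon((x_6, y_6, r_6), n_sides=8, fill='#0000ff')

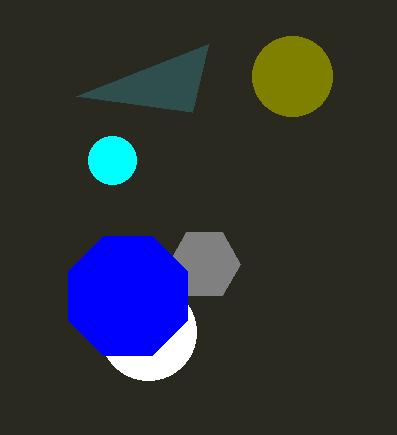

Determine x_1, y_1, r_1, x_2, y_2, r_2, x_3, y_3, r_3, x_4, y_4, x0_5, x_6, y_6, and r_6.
x_1 = 292; y_1 = 76; r_1 = 40; x_2 = 148; y_2 = 332; r_2 = 48; x_3 = 204; y_3 = 264; r_3 = 36; x_4 = 112; y_4 = 160; x0_5 = 76; x_6 = 128; y_6 = 296; r_6 = 64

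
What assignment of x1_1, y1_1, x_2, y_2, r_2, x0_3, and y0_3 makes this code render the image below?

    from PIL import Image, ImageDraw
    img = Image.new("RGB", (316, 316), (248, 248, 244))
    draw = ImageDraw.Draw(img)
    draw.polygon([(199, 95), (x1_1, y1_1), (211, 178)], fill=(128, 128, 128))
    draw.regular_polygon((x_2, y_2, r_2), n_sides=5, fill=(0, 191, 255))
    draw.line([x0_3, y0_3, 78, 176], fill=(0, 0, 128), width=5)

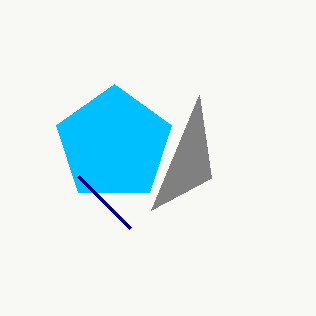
x1_1 = 151
y1_1 = 210
x_2 = 114
y_2 = 144
r_2 = 60
x0_3 = 130
y0_3 = 228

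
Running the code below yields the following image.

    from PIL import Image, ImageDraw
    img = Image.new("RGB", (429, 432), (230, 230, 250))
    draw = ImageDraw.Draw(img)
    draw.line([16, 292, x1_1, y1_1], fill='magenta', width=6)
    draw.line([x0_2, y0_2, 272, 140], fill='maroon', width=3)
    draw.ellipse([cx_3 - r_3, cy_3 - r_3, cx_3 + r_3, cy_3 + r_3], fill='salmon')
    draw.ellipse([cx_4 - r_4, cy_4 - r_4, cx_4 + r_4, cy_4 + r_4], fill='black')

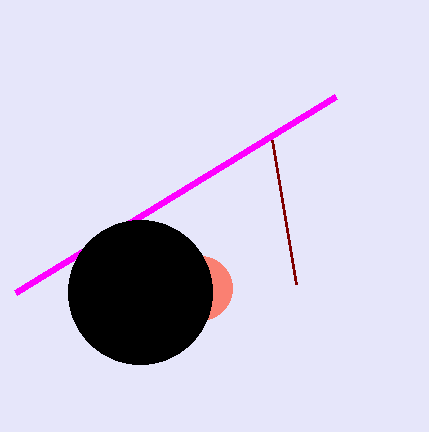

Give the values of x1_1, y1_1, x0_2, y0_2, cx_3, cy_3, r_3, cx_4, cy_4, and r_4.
x1_1 = 336, y1_1 = 96, x0_2 = 296, y0_2 = 284, cx_3 = 200, cy_3 = 288, r_3 = 32, cx_4 = 140, cy_4 = 292, r_4 = 72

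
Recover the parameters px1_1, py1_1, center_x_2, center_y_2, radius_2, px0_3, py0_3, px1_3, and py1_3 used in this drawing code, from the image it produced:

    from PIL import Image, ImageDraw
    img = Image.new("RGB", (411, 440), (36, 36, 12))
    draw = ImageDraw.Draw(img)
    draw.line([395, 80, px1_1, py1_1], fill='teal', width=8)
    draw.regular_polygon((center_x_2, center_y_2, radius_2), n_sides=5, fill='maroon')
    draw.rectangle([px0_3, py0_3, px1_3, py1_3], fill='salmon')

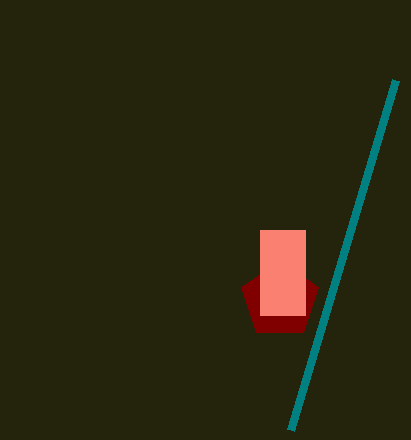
px1_1 = 290, py1_1 = 430, center_x_2 = 280, center_y_2 = 300, radius_2 = 40, px0_3 = 260, py0_3 = 230, px1_3 = 305, py1_3 = 315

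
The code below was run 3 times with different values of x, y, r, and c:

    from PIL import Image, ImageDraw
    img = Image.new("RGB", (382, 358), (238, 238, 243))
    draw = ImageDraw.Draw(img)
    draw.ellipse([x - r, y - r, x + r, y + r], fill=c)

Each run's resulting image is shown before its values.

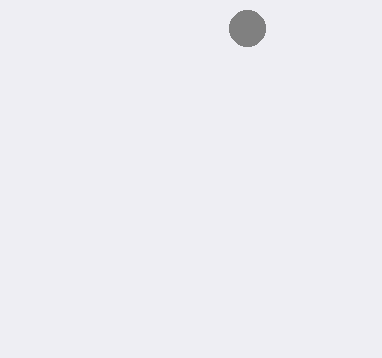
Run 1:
x = 247
y = 28
r = 18
c = 'gray'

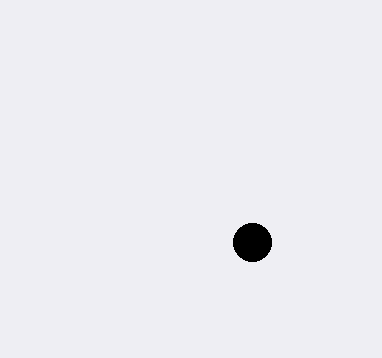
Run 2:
x = 252, y = 242, r = 19, c = 'black'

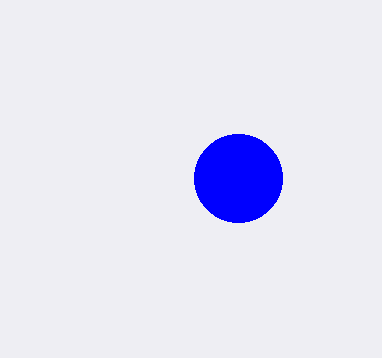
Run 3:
x = 238
y = 178
r = 44
c = 'blue'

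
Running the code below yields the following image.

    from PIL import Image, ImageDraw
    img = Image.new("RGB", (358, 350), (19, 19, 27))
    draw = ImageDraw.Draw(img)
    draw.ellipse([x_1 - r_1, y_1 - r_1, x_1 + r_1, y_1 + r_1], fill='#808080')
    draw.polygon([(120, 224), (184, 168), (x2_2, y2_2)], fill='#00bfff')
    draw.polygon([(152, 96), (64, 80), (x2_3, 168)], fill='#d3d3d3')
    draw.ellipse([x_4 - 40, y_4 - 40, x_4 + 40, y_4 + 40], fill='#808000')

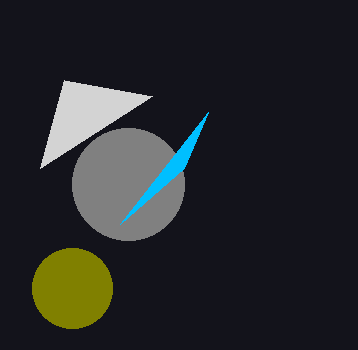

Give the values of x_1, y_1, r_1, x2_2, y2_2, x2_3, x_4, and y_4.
x_1 = 128; y_1 = 184; r_1 = 56; x2_2 = 208; y2_2 = 112; x2_3 = 40; x_4 = 72; y_4 = 288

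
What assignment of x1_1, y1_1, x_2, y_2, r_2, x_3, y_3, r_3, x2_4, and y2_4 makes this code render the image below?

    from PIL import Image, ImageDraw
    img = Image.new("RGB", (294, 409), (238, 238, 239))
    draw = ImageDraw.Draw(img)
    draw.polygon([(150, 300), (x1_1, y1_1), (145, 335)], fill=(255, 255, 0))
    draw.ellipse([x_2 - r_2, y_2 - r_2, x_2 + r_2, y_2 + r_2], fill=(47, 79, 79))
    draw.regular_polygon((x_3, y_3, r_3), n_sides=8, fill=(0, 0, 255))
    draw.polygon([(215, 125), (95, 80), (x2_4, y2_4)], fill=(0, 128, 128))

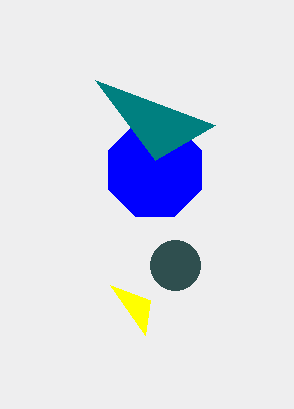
x1_1 = 110; y1_1 = 285; x_2 = 175; y_2 = 265; r_2 = 25; x_3 = 155; y_3 = 170; r_3 = 50; x2_4 = 155; y2_4 = 160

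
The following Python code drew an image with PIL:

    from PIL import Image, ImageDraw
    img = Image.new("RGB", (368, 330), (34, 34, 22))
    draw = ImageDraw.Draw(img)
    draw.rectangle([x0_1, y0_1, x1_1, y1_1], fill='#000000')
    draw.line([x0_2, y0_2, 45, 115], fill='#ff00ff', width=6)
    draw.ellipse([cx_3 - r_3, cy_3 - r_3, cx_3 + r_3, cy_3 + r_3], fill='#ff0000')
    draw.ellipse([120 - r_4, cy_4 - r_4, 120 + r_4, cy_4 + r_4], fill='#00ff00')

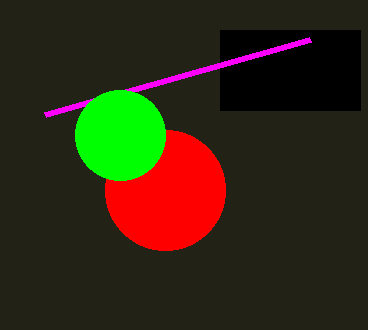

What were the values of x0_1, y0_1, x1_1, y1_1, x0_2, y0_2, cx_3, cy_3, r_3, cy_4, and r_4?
x0_1 = 220, y0_1 = 30, x1_1 = 360, y1_1 = 110, x0_2 = 310, y0_2 = 40, cx_3 = 165, cy_3 = 190, r_3 = 60, cy_4 = 135, r_4 = 45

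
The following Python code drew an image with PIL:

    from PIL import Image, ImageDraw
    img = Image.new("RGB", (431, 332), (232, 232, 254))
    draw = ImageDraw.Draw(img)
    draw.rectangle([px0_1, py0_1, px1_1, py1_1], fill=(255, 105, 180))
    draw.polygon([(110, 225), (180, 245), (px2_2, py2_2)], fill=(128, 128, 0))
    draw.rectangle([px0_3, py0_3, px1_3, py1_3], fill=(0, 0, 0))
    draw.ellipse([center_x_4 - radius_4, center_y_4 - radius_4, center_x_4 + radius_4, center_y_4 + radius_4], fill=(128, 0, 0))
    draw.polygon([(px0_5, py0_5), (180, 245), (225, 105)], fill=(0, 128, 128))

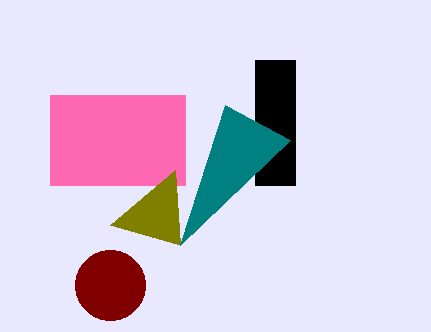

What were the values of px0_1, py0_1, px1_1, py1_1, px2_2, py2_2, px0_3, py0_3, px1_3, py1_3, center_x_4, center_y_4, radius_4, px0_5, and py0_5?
px0_1 = 50; py0_1 = 95; px1_1 = 185; py1_1 = 185; px2_2 = 175; py2_2 = 170; px0_3 = 255; py0_3 = 60; px1_3 = 295; py1_3 = 185; center_x_4 = 110; center_y_4 = 285; radius_4 = 35; px0_5 = 290; py0_5 = 140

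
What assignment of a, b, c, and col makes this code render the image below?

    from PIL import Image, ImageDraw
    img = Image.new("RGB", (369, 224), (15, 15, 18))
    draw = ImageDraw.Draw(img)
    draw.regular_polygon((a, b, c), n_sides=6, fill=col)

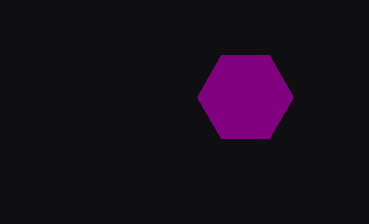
a = 245
b = 97
c = 48
col = 'purple'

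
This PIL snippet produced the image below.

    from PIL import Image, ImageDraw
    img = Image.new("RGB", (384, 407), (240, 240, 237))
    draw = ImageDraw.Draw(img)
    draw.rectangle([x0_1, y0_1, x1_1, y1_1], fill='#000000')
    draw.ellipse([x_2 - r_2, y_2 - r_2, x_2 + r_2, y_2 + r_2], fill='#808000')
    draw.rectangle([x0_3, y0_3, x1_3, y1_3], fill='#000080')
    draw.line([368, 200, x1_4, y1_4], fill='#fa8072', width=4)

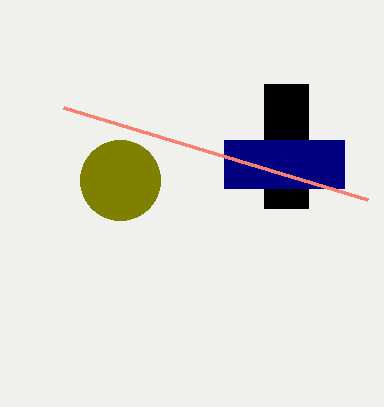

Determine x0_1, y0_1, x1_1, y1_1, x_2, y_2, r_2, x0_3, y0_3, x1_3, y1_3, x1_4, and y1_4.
x0_1 = 264, y0_1 = 84, x1_1 = 308, y1_1 = 208, x_2 = 120, y_2 = 180, r_2 = 40, x0_3 = 224, y0_3 = 140, x1_3 = 344, y1_3 = 188, x1_4 = 64, y1_4 = 108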